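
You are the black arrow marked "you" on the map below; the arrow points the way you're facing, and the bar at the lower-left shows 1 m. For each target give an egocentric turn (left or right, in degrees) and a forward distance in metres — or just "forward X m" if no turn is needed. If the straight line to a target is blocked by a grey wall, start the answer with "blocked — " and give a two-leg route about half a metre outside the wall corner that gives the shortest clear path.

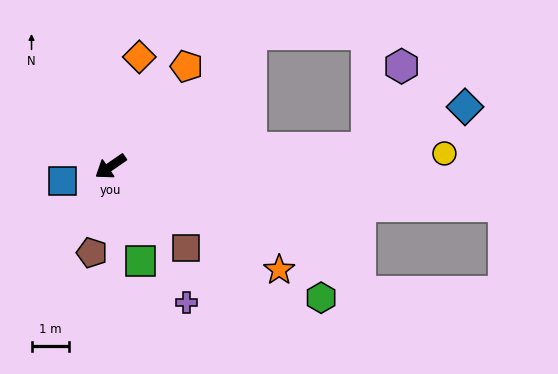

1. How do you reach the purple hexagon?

blocked — turn left 150°, forward 6.9 m, then turn left 62°, forward 2.4 m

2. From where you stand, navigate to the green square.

turn left 73°, forward 2.7 m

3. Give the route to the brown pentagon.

turn left 43°, forward 2.4 m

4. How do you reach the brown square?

turn left 98°, forward 3.0 m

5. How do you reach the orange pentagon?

turn right 162°, forward 3.4 m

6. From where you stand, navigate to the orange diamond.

turn right 139°, forward 3.1 m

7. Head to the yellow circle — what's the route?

turn left 148°, forward 9.0 m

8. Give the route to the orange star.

turn left 114°, forward 5.3 m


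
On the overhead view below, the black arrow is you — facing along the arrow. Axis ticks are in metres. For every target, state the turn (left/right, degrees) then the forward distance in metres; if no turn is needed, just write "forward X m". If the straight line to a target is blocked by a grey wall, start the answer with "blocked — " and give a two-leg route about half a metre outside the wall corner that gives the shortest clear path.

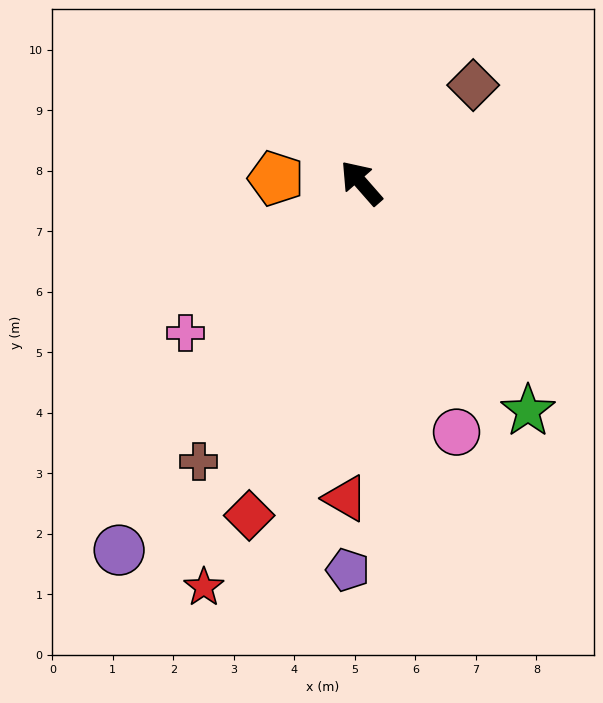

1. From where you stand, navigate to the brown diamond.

turn right 90°, forward 2.5 m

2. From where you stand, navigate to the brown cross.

turn left 109°, forward 5.3 m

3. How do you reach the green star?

turn left 175°, forward 4.7 m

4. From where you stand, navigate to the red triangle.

turn left 136°, forward 5.2 m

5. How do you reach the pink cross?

turn left 89°, forward 3.8 m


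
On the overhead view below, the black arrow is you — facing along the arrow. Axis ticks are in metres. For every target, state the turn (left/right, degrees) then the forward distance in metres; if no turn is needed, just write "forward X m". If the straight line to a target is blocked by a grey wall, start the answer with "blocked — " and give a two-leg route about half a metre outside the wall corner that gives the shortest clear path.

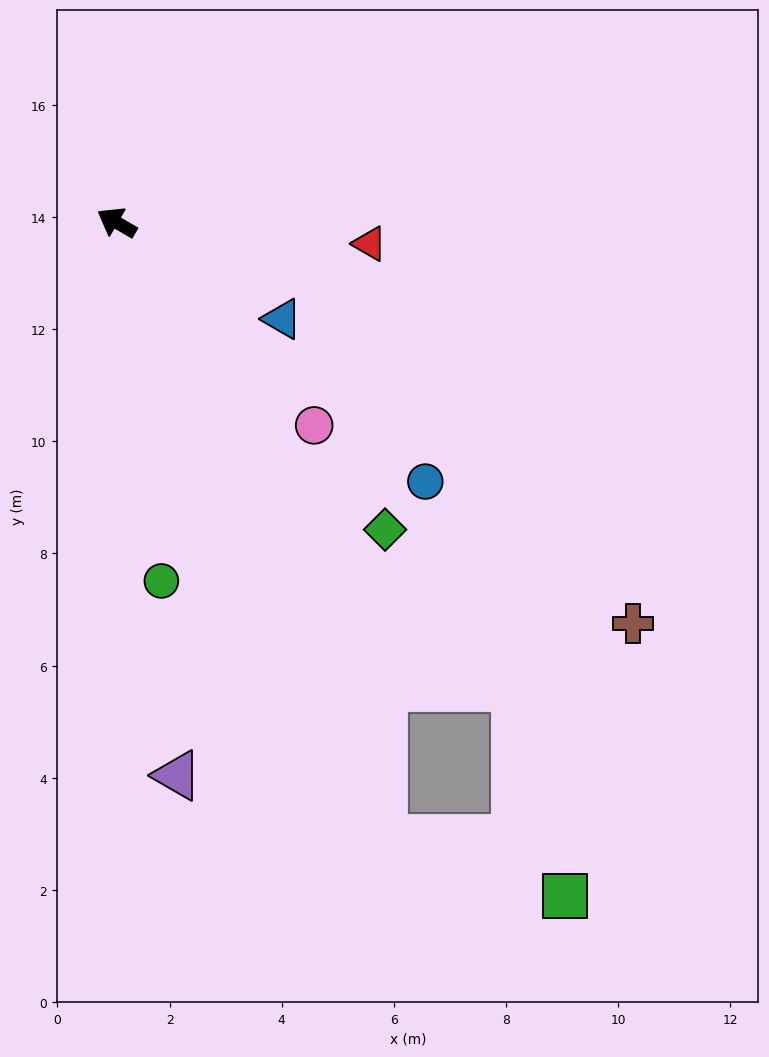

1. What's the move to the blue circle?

turn left 170°, forward 7.2 m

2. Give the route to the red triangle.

turn right 155°, forward 4.5 m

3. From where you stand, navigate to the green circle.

turn left 127°, forward 6.4 m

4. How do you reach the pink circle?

turn left 164°, forward 5.0 m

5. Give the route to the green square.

blocked — turn left 144°, forward 12.0 m, then turn left 49°, forward 3.4 m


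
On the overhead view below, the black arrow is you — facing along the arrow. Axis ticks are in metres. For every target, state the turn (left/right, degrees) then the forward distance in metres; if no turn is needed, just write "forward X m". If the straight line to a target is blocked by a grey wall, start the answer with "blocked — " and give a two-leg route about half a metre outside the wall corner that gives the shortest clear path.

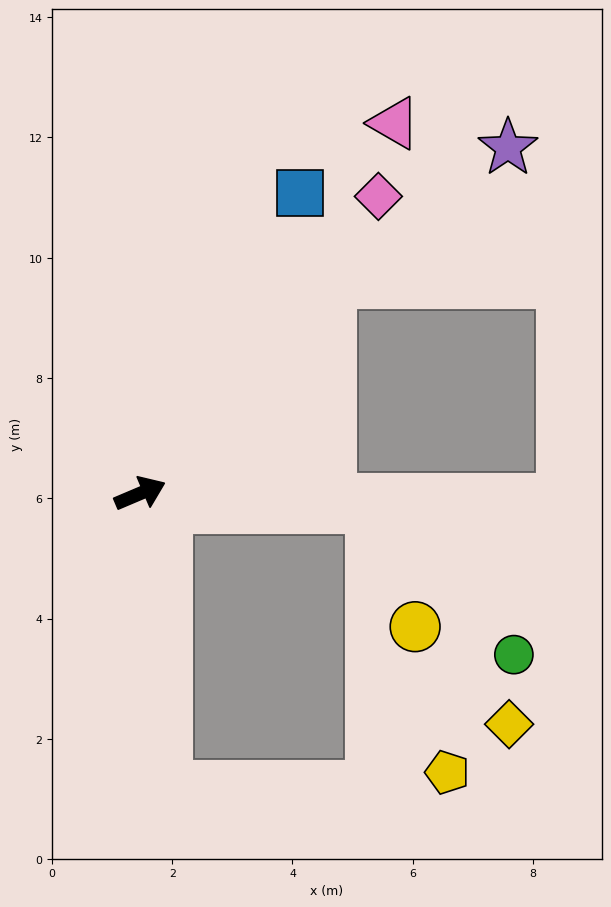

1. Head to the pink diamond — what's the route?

turn left 28°, forward 6.3 m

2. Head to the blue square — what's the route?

turn left 39°, forward 5.7 m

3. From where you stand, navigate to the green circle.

blocked — turn right 27°, forward 3.9 m, then turn right 42°, forward 3.4 m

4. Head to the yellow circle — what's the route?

blocked — turn right 27°, forward 3.9 m, then turn right 66°, forward 2.1 m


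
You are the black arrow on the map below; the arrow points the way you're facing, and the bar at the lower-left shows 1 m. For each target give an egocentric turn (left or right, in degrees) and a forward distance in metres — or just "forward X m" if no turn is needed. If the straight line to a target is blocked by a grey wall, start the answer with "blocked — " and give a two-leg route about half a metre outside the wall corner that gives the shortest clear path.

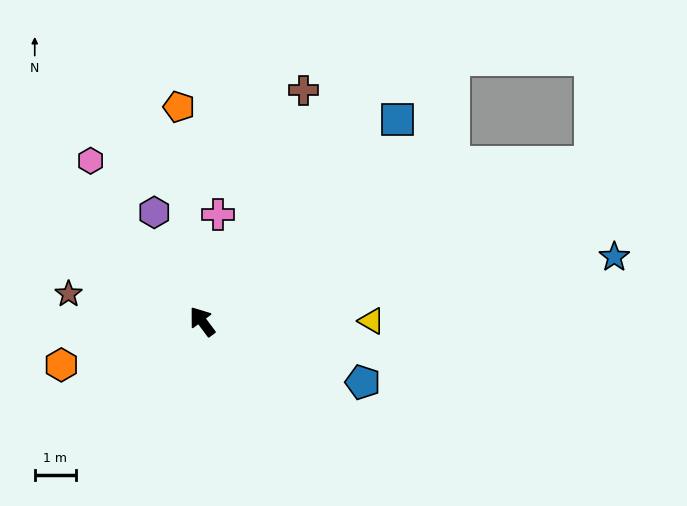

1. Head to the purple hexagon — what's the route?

turn right 13°, forward 2.9 m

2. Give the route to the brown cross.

turn right 60°, forward 6.1 m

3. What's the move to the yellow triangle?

turn right 127°, forward 4.1 m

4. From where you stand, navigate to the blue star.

turn right 118°, forward 10.1 m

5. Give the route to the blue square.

turn right 81°, forward 6.8 m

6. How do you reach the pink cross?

turn right 45°, forward 2.6 m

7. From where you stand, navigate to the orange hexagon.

turn left 70°, forward 3.6 m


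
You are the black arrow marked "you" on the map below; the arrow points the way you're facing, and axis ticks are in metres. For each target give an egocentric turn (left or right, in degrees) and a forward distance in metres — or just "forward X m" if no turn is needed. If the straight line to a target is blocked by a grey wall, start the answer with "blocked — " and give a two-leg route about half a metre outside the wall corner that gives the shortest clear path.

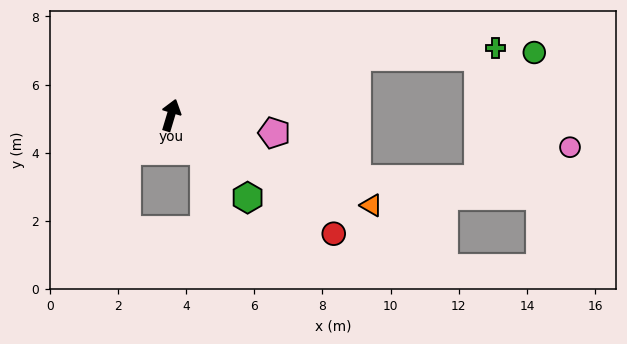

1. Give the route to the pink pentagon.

turn right 83°, forward 3.1 m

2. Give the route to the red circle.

turn right 109°, forward 5.9 m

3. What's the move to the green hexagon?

turn right 120°, forward 3.3 m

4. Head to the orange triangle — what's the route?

turn right 98°, forward 6.4 m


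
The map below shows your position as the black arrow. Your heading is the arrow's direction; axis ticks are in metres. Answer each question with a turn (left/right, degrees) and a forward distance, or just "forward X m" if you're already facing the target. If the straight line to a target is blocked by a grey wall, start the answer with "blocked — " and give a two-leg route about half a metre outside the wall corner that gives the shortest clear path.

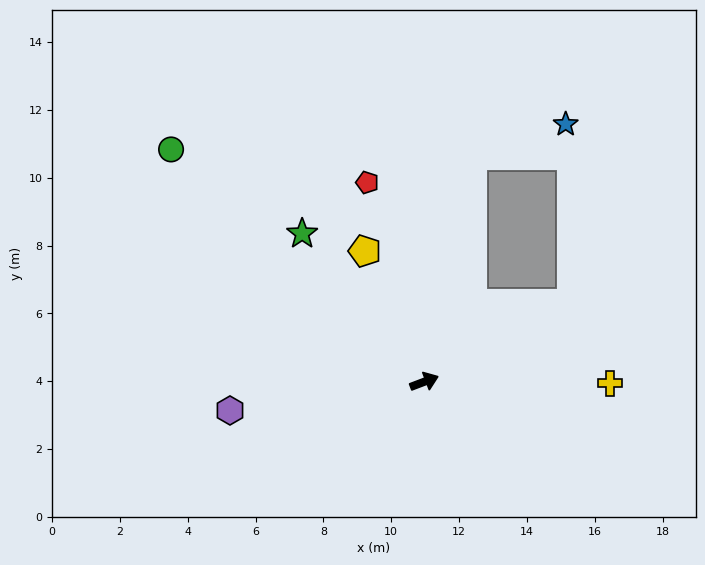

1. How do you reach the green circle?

turn left 117°, forward 10.1 m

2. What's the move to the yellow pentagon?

turn left 94°, forward 4.2 m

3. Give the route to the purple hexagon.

turn left 168°, forward 5.8 m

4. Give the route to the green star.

turn left 109°, forward 5.7 m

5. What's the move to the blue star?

blocked — turn left 57°, forward 6.8 m, then turn right 59°, forward 2.9 m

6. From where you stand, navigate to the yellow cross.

turn right 21°, forward 5.5 m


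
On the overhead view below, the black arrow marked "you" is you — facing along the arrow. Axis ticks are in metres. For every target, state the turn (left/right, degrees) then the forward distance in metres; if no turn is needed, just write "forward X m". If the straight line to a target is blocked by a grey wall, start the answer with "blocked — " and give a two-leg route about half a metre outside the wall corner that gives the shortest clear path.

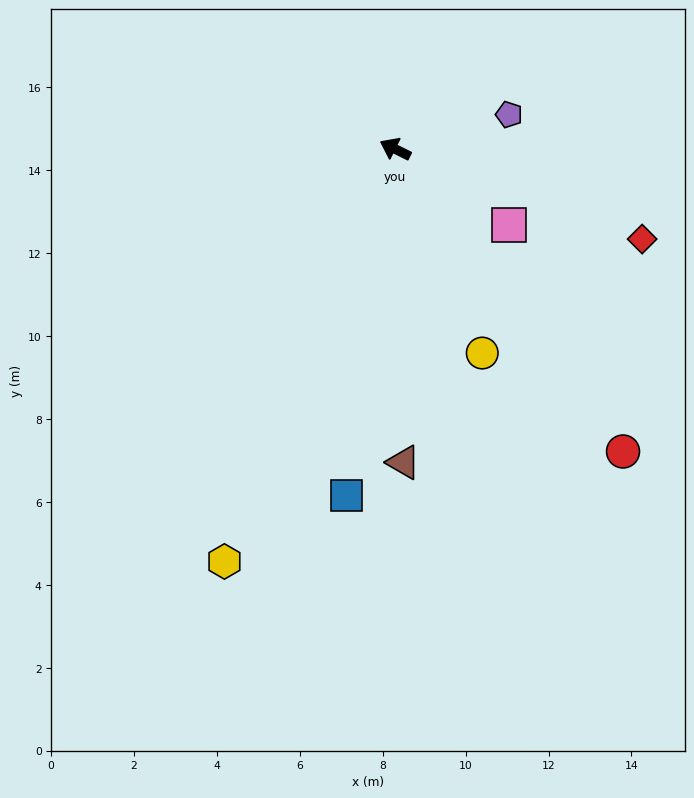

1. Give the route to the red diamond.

turn right 174°, forward 6.3 m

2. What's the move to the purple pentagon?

turn right 137°, forward 2.9 m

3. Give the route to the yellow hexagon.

turn left 94°, forward 10.8 m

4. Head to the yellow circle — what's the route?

turn left 140°, forward 5.4 m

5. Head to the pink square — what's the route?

turn left 173°, forward 3.3 m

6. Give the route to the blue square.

turn left 108°, forward 8.4 m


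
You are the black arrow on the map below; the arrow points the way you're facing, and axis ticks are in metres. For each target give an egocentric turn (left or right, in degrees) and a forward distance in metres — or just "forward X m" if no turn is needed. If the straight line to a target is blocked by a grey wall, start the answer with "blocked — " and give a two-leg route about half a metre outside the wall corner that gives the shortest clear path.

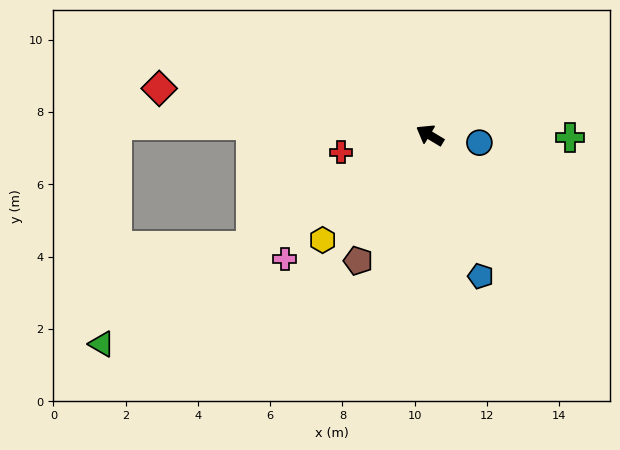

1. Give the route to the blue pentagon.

turn left 141°, forward 4.1 m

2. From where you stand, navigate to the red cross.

turn left 42°, forward 2.5 m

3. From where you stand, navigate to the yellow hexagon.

turn left 75°, forward 4.1 m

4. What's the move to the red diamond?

turn left 21°, forward 7.6 m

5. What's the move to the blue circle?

turn right 158°, forward 1.4 m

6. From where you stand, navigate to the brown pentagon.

turn left 91°, forward 4.0 m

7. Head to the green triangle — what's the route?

turn left 63°, forward 10.8 m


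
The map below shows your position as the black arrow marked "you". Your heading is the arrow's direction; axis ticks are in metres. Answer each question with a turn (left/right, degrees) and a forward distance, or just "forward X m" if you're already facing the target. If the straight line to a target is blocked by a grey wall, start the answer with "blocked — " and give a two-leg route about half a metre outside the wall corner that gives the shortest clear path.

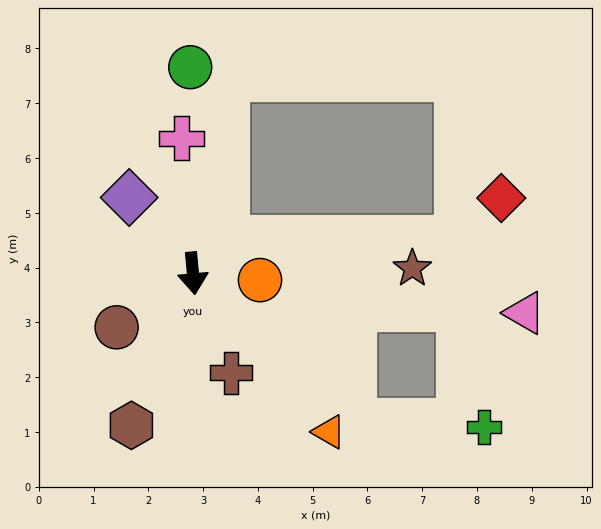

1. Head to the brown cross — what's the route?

turn left 16°, forward 1.9 m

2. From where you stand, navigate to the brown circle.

turn right 60°, forward 1.7 m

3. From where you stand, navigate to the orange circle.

turn left 79°, forward 1.2 m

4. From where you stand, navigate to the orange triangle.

turn left 35°, forward 3.8 m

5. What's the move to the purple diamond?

turn right 145°, forward 1.8 m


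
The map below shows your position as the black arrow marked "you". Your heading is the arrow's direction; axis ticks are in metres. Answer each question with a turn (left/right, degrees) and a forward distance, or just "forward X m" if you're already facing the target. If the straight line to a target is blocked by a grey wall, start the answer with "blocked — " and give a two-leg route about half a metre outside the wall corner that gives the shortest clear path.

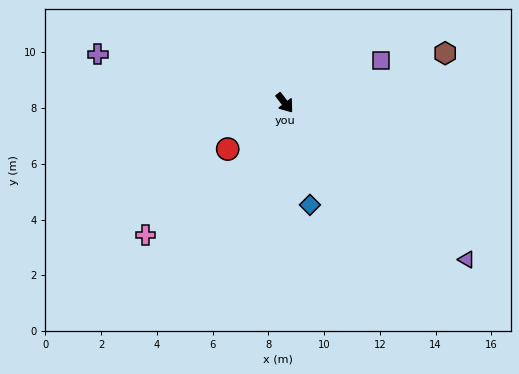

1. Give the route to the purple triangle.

turn left 12°, forward 8.6 m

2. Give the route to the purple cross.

turn right 142°, forward 6.9 m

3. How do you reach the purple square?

turn left 76°, forward 3.8 m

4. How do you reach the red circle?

turn right 89°, forward 2.6 m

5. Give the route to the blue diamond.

turn right 24°, forward 3.8 m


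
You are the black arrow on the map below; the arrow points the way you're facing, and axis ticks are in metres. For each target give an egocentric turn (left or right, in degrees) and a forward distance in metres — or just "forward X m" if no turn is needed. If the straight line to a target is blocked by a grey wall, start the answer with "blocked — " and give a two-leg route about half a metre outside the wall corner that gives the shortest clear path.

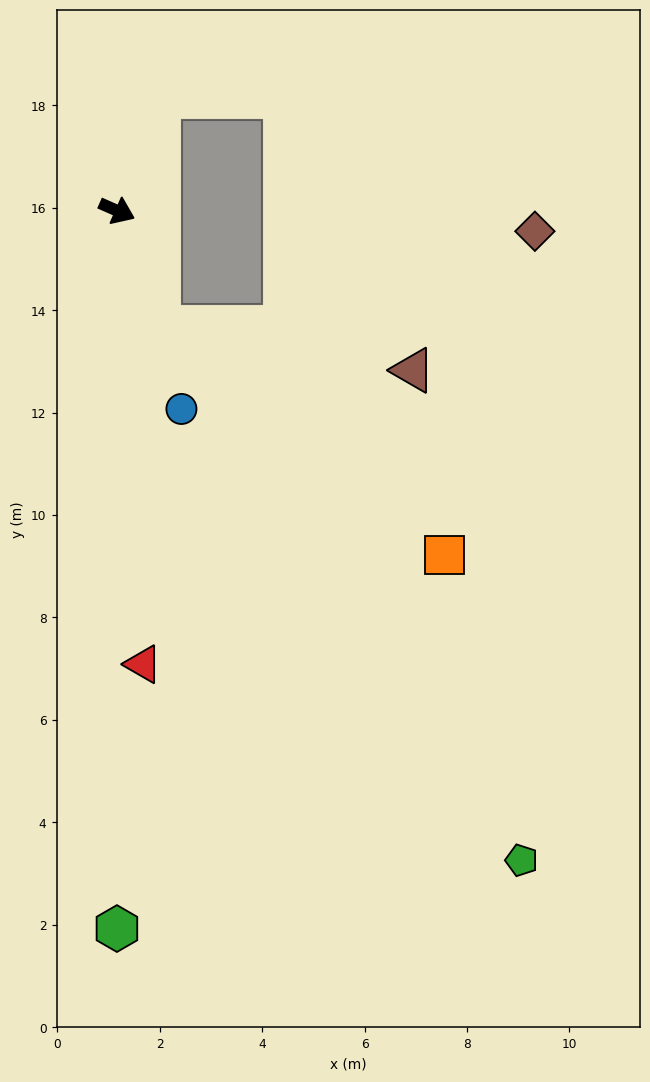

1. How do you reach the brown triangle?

blocked — turn right 47°, forward 2.4 m, then turn left 61°, forward 5.0 m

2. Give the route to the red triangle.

turn right 63°, forward 8.9 m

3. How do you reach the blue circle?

turn right 48°, forward 4.1 m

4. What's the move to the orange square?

blocked — turn right 47°, forward 2.4 m, then turn left 32°, forward 7.1 m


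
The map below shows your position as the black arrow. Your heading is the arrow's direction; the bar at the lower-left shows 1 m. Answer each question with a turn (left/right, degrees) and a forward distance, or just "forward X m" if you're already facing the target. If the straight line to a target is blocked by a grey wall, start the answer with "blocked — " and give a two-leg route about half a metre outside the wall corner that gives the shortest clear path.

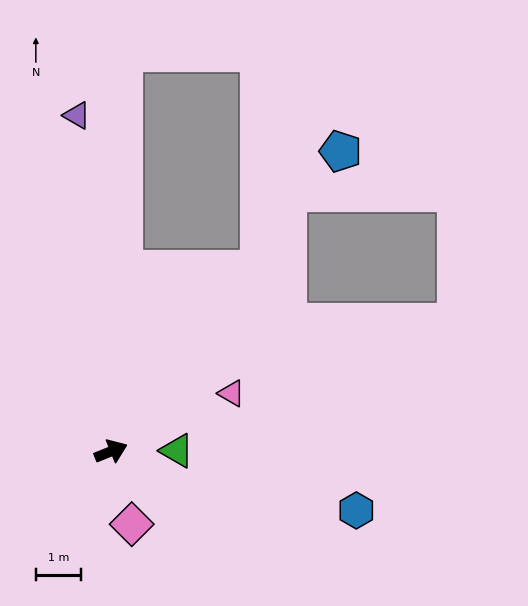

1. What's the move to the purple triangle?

turn left 74°, forward 7.5 m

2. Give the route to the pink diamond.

turn right 96°, forward 1.7 m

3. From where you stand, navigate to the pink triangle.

turn left 4°, forward 3.0 m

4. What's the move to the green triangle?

turn right 21°, forward 1.5 m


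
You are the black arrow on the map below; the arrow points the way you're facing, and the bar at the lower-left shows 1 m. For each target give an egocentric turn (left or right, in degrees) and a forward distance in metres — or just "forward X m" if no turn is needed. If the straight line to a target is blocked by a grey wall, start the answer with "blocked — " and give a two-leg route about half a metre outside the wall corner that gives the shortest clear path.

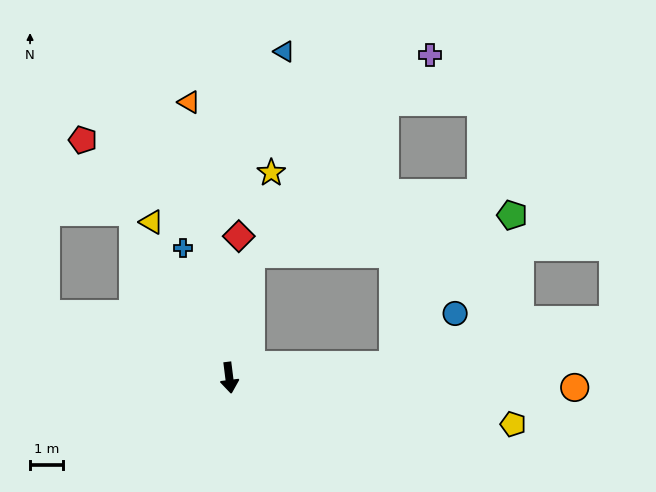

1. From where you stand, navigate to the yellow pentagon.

turn left 74°, forward 8.8 m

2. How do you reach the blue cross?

turn right 168°, forward 4.2 m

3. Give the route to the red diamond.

turn left 169°, forward 4.4 m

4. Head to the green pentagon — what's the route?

blocked — turn left 88°, forward 5.0 m, then turn left 46°, forward 5.9 m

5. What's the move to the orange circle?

turn left 81°, forward 10.6 m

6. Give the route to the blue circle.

blocked — turn left 88°, forward 5.0 m, then turn left 34°, forward 2.5 m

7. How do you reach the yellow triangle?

turn right 161°, forward 5.3 m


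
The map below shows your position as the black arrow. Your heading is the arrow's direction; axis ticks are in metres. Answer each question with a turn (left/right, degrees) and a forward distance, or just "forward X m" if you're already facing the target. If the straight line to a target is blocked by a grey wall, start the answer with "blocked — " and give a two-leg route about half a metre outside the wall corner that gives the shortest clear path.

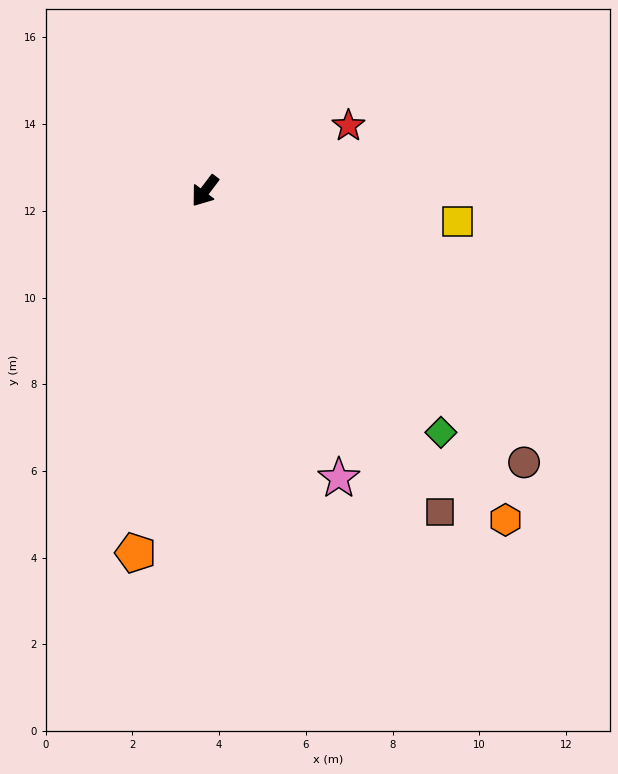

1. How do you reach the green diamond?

turn left 82°, forward 7.8 m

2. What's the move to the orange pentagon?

turn left 26°, forward 8.5 m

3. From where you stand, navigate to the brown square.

turn left 73°, forward 9.2 m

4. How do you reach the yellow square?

turn left 120°, forward 5.9 m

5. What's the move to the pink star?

turn left 62°, forward 7.3 m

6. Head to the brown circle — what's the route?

turn left 87°, forward 9.7 m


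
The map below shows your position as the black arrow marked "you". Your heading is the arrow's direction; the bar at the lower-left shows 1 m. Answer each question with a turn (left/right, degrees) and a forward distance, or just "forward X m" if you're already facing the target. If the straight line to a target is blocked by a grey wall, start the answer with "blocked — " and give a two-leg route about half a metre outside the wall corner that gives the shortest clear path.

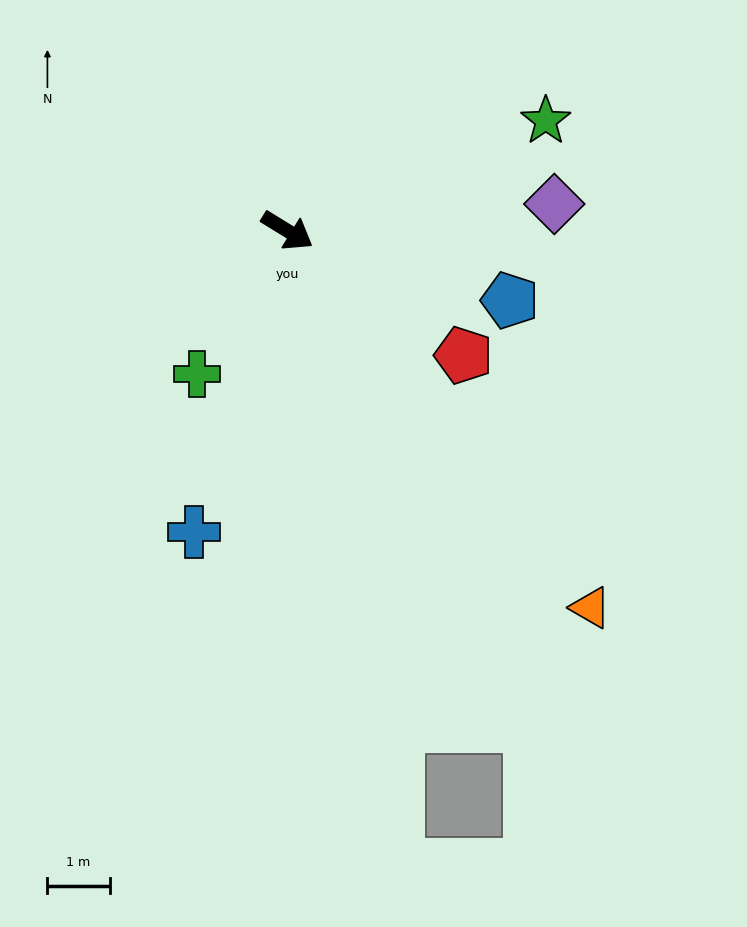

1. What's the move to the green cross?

turn right 91°, forward 2.7 m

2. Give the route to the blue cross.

turn right 76°, forward 5.1 m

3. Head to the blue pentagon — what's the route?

turn left 14°, forward 3.7 m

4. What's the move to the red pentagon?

turn right 4°, forward 3.5 m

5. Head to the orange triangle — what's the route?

turn right 20°, forward 7.8 m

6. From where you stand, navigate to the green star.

turn left 55°, forward 4.5 m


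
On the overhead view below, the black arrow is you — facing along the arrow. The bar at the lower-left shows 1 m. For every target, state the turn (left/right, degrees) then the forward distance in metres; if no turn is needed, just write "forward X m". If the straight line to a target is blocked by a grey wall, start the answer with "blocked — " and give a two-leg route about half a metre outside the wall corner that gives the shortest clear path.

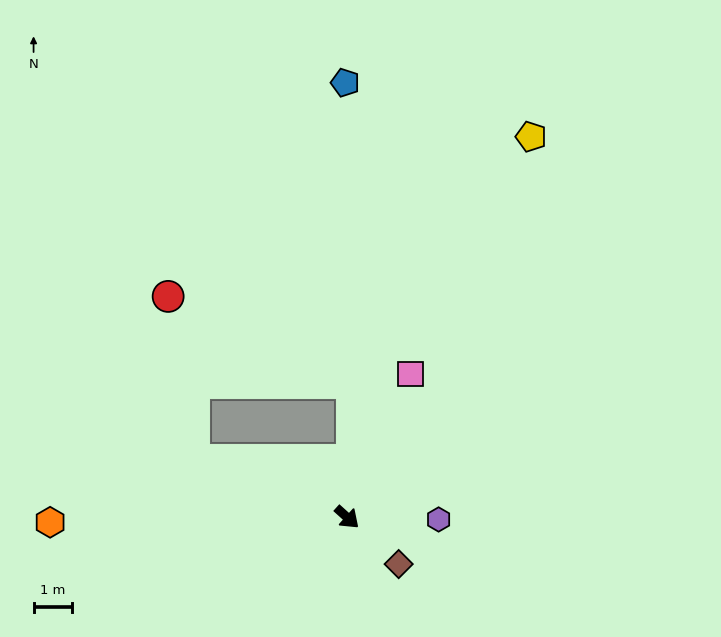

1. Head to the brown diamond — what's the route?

forward 1.8 m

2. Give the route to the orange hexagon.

turn right 137°, forward 7.7 m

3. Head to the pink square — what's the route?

turn left 108°, forward 4.1 m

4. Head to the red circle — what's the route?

blocked — turn right 158°, forward 4.3 m, then turn right 61°, forward 4.3 m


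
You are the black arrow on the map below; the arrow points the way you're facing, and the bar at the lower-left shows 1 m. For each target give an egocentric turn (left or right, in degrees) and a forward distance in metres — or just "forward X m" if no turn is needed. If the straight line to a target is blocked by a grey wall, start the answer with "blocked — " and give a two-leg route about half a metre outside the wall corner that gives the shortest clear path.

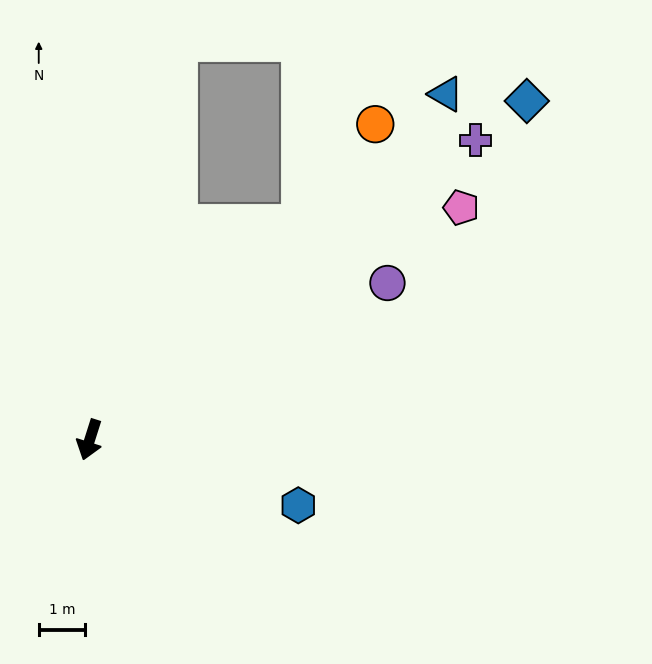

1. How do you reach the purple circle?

turn left 135°, forward 7.3 m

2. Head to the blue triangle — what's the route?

turn left 152°, forward 10.7 m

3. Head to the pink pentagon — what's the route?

turn left 140°, forward 9.5 m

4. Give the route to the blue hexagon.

turn left 90°, forward 4.7 m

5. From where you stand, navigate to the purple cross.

turn left 145°, forward 10.6 m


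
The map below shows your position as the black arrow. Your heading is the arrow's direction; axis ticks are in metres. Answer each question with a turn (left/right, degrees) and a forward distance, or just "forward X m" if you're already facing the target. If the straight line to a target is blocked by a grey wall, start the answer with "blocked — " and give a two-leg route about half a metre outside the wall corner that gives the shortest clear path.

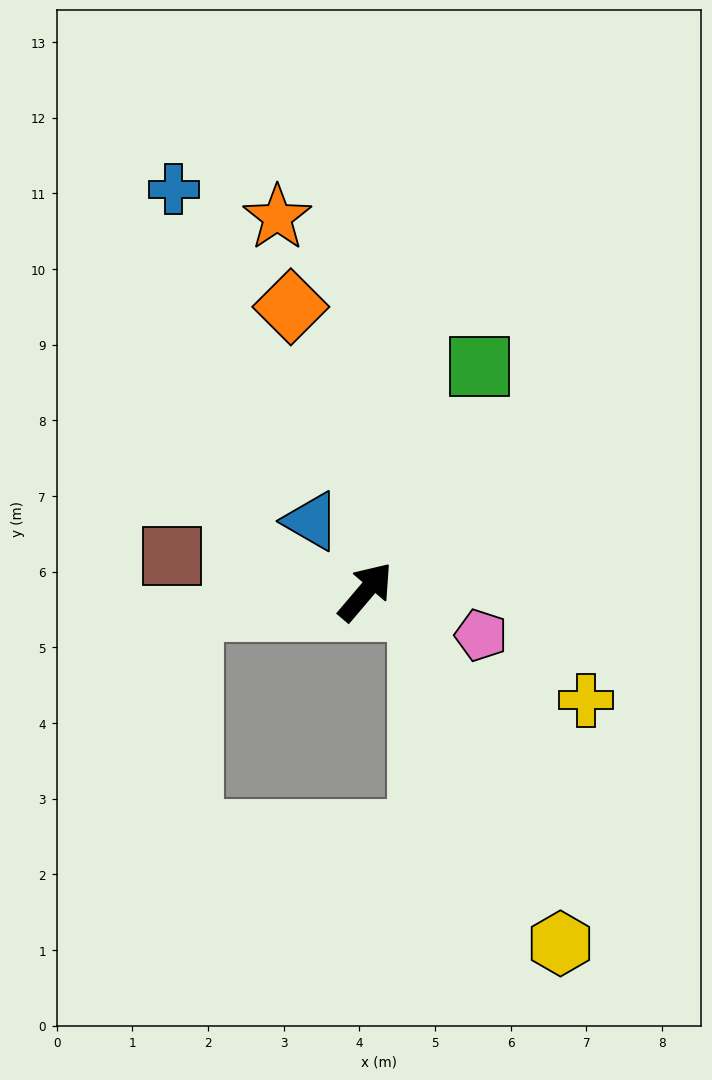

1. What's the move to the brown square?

turn left 120°, forward 2.6 m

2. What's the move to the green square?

turn left 14°, forward 3.3 m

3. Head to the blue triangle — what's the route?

turn left 78°, forward 1.2 m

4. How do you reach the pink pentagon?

turn right 70°, forward 1.6 m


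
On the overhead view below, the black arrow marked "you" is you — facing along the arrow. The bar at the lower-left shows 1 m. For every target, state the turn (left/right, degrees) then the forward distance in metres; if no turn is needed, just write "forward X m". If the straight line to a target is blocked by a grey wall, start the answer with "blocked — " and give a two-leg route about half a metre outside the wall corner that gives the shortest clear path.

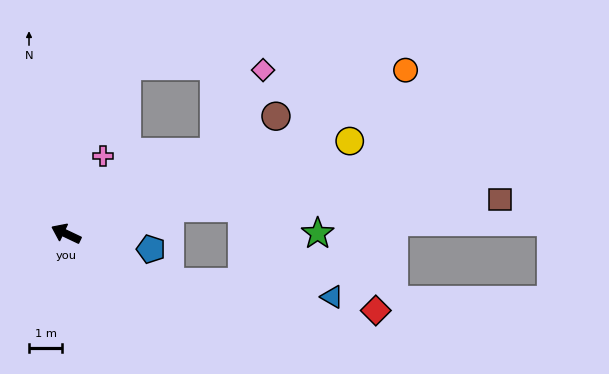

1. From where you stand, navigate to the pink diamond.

blocked — turn right 126°, forward 5.1 m, then turn left 31°, forward 2.9 m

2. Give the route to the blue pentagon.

turn right 165°, forward 2.6 m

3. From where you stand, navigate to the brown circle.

turn right 125°, forward 7.3 m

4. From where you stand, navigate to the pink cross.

turn right 90°, forward 2.6 m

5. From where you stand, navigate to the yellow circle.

turn right 137°, forward 9.0 m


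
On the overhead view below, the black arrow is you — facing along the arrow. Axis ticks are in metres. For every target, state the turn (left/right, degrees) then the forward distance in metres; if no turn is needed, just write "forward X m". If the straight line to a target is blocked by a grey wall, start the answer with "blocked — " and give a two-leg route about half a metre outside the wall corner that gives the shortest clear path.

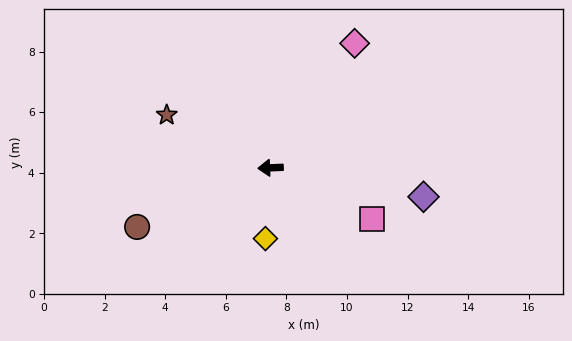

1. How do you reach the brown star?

turn right 29°, forward 3.8 m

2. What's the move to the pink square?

turn left 151°, forward 3.7 m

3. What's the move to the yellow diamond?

turn left 83°, forward 2.3 m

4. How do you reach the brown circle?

turn left 22°, forward 4.8 m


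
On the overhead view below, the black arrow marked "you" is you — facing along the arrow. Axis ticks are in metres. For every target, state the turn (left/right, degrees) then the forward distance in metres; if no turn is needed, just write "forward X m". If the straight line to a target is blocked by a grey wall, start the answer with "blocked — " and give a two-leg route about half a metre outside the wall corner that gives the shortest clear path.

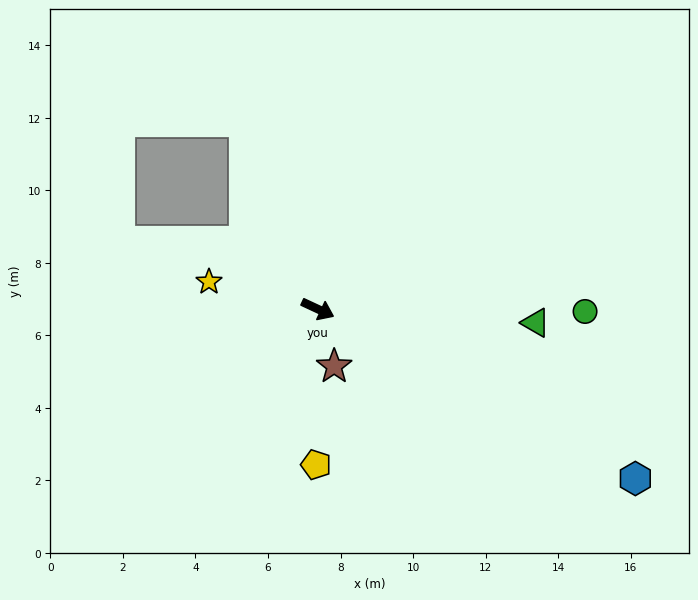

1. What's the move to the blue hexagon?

turn right 3°, forward 9.9 m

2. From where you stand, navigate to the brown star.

turn right 49°, forward 1.6 m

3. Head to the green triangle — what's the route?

turn left 21°, forward 6.0 m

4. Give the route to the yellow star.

turn right 169°, forward 3.1 m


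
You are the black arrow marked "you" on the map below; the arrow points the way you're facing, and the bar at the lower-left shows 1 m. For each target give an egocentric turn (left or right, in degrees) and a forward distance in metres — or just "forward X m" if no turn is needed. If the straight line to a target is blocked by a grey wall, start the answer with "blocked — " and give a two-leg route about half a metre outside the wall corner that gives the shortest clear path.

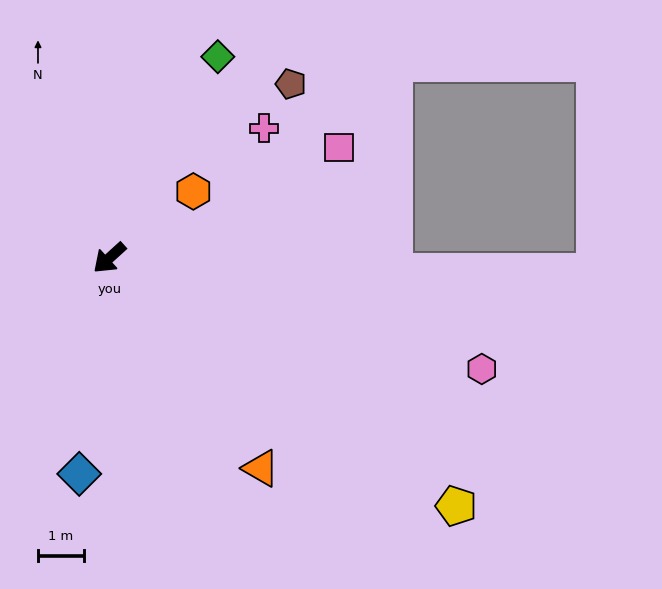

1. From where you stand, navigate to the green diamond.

turn right 161°, forward 5.0 m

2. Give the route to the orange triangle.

turn left 84°, forward 5.6 m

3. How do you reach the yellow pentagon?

turn left 102°, forward 9.3 m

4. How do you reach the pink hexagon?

turn left 121°, forward 8.5 m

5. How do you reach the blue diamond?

turn left 40°, forward 4.7 m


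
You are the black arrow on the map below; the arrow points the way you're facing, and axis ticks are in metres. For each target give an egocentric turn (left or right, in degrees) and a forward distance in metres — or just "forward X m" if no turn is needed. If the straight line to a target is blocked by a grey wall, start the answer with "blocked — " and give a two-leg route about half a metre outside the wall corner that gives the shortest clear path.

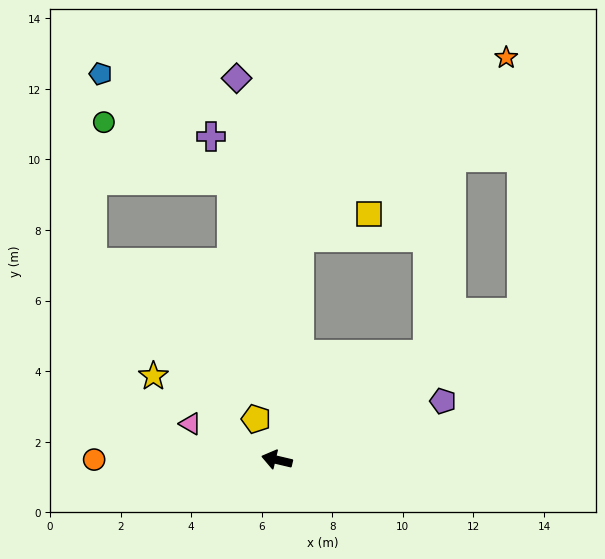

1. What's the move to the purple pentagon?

turn right 147°, forward 5.0 m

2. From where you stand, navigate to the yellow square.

blocked — turn right 82°, forward 6.3 m, then turn right 67°, forward 2.1 m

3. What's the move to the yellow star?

turn right 21°, forward 4.2 m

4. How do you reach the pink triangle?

turn right 9°, forward 2.7 m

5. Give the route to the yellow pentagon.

turn right 50°, forward 1.3 m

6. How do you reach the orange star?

blocked — turn right 82°, forward 6.3 m, then turn right 44°, forward 7.8 m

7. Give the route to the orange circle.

turn left 13°, forward 5.2 m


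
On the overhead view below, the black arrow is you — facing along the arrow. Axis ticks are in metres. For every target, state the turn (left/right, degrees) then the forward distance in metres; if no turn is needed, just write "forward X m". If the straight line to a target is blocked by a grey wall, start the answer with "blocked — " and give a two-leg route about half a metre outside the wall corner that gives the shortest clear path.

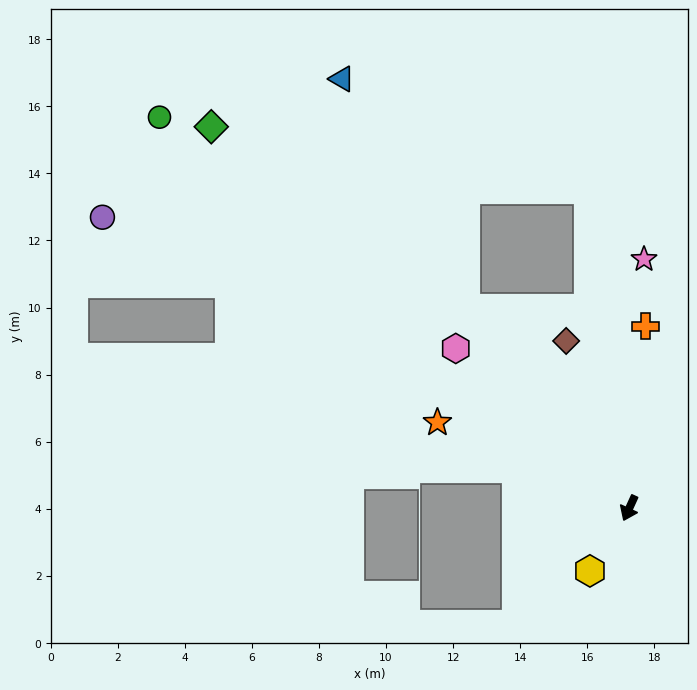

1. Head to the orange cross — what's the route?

turn right 161°, forward 5.4 m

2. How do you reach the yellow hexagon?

turn right 8°, forward 2.2 m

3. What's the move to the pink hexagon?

turn right 108°, forward 7.0 m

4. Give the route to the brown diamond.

turn right 135°, forward 5.3 m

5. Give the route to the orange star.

turn right 90°, forward 6.3 m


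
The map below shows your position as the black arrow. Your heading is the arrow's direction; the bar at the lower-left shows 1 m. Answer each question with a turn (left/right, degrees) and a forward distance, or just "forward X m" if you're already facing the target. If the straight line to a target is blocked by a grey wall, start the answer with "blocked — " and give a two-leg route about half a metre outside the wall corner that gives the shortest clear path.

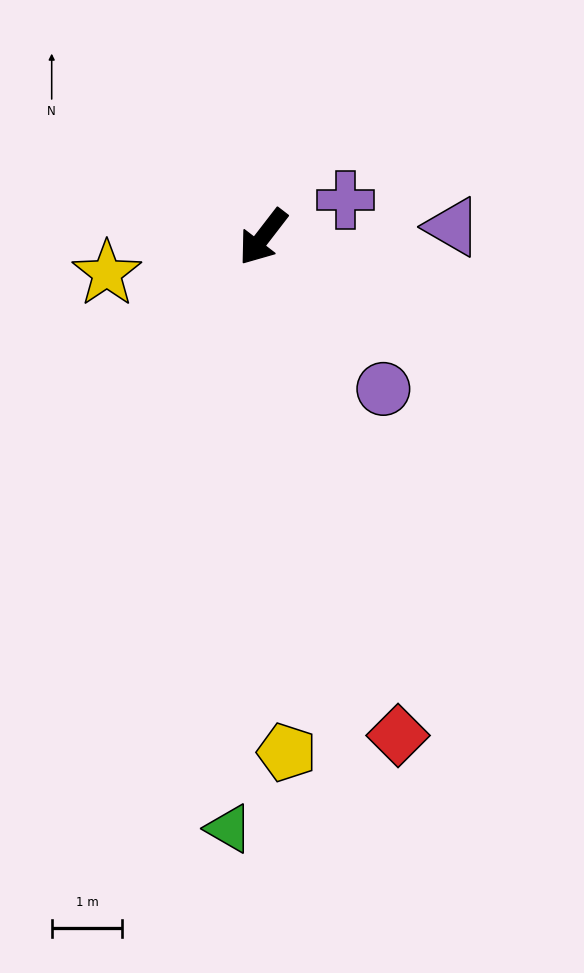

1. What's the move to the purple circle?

turn left 76°, forward 2.8 m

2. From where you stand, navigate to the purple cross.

turn left 152°, forward 1.3 m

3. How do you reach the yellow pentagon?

turn left 40°, forward 7.3 m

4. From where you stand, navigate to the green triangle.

turn left 34°, forward 8.4 m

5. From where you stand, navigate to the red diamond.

turn left 53°, forward 7.3 m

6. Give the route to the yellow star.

turn right 39°, forward 2.3 m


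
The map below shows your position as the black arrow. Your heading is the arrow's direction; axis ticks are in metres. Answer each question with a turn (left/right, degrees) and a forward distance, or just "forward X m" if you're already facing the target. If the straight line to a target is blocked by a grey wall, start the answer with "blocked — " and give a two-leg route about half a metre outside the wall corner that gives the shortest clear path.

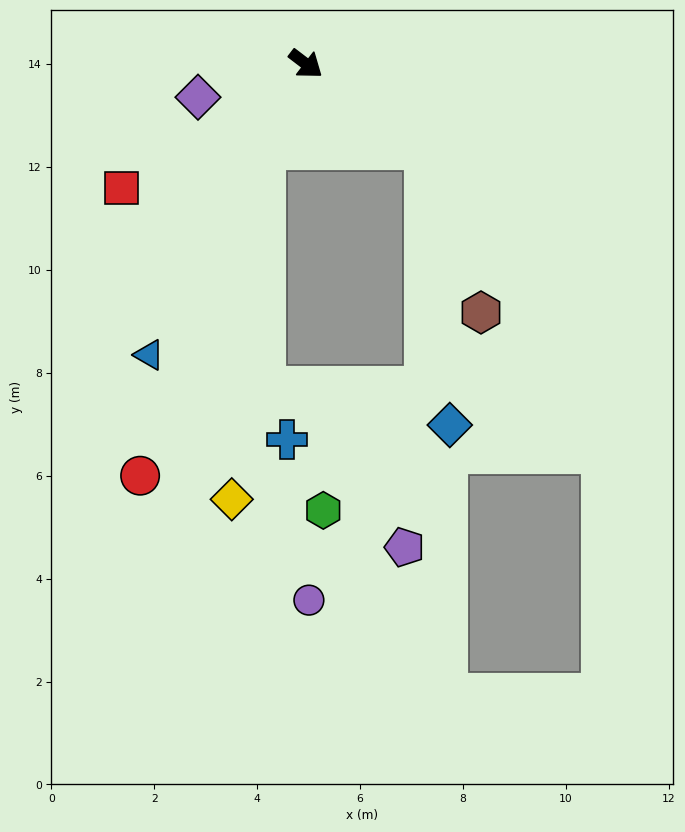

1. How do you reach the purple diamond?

turn right 125°, forward 2.2 m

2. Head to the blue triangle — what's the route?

turn right 81°, forward 6.4 m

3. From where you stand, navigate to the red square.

turn right 109°, forward 4.3 m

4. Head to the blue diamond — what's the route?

blocked — turn left 2°, forward 2.9 m, then turn right 50°, forward 5.4 m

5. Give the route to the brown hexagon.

blocked — turn left 2°, forward 2.9 m, then turn right 36°, forward 3.4 m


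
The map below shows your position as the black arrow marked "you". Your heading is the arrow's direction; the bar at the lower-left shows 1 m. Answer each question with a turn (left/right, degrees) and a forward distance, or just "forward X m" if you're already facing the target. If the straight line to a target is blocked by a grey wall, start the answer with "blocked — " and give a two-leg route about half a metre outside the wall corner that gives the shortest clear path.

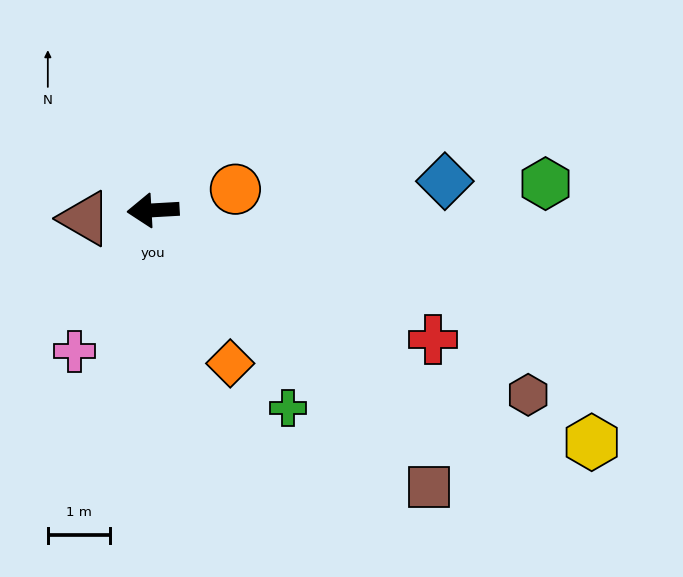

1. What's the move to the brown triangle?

turn left 4°, forward 1.1 m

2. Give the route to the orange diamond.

turn left 114°, forward 2.8 m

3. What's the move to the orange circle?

turn right 169°, forward 1.4 m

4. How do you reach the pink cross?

turn left 58°, forward 2.6 m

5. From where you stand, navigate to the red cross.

turn left 152°, forward 5.0 m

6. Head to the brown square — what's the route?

turn left 132°, forward 6.3 m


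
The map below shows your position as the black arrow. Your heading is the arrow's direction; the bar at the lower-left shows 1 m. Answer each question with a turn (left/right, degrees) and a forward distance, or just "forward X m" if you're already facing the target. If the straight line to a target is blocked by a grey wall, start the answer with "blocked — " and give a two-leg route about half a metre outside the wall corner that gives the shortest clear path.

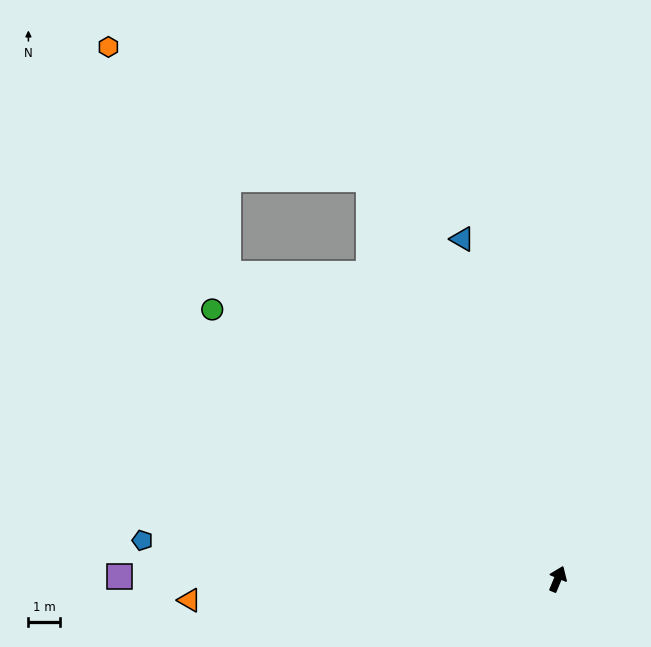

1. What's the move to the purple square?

turn left 112°, forward 13.8 m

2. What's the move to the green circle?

turn left 75°, forward 13.8 m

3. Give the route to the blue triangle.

turn left 38°, forward 11.1 m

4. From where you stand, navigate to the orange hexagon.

blocked — turn left 70°, forward 14.2 m, then turn right 20°, forward 8.1 m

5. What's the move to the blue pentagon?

turn left 107°, forward 13.2 m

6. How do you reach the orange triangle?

turn left 116°, forward 11.6 m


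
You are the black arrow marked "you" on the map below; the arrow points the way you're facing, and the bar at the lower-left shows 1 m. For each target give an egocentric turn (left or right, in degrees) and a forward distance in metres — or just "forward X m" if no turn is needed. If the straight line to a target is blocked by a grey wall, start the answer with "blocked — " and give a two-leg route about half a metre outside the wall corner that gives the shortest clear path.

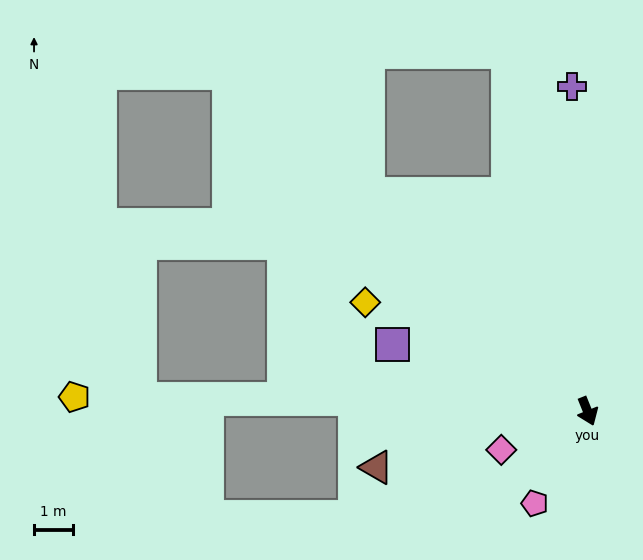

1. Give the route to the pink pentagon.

turn right 52°, forward 2.8 m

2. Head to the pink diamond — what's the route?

turn right 88°, forward 2.5 m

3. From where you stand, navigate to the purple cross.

turn left 161°, forward 8.4 m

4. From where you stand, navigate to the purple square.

turn right 131°, forward 5.4 m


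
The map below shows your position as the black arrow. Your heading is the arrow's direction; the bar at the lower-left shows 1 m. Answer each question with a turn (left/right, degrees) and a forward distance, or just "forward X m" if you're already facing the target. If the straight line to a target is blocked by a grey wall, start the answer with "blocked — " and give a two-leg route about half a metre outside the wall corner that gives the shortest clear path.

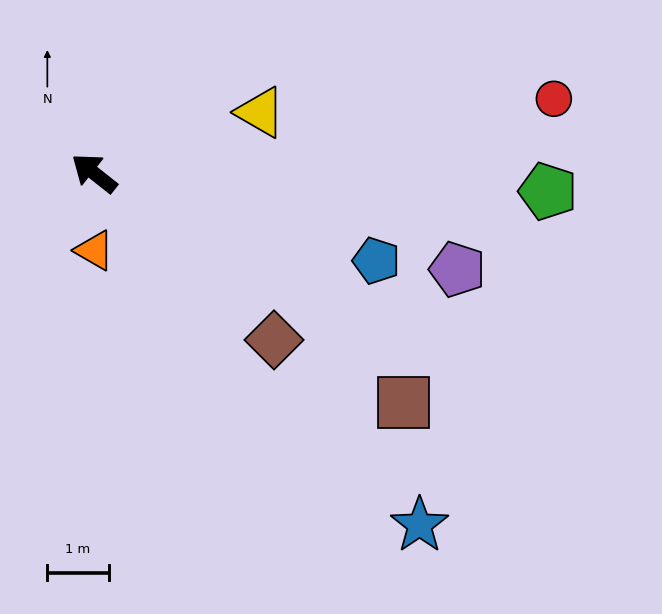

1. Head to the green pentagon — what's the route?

turn right 144°, forward 7.4 m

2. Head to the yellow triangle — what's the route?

turn right 122°, forward 2.9 m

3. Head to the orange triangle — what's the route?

turn left 129°, forward 1.3 m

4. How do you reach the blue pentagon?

turn right 159°, forward 4.8 m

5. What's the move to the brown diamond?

turn left 176°, forward 4.0 m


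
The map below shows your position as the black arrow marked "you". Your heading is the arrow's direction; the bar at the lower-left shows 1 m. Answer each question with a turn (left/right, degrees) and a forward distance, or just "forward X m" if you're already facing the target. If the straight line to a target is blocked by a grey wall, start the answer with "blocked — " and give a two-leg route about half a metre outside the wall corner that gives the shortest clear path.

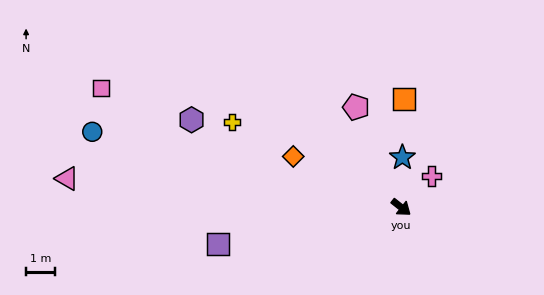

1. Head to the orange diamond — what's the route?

turn right 167°, forward 4.2 m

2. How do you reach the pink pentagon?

turn left 153°, forward 3.8 m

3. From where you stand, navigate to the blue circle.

turn right 155°, forward 11.1 m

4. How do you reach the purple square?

turn right 130°, forward 6.5 m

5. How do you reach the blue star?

turn left 127°, forward 1.7 m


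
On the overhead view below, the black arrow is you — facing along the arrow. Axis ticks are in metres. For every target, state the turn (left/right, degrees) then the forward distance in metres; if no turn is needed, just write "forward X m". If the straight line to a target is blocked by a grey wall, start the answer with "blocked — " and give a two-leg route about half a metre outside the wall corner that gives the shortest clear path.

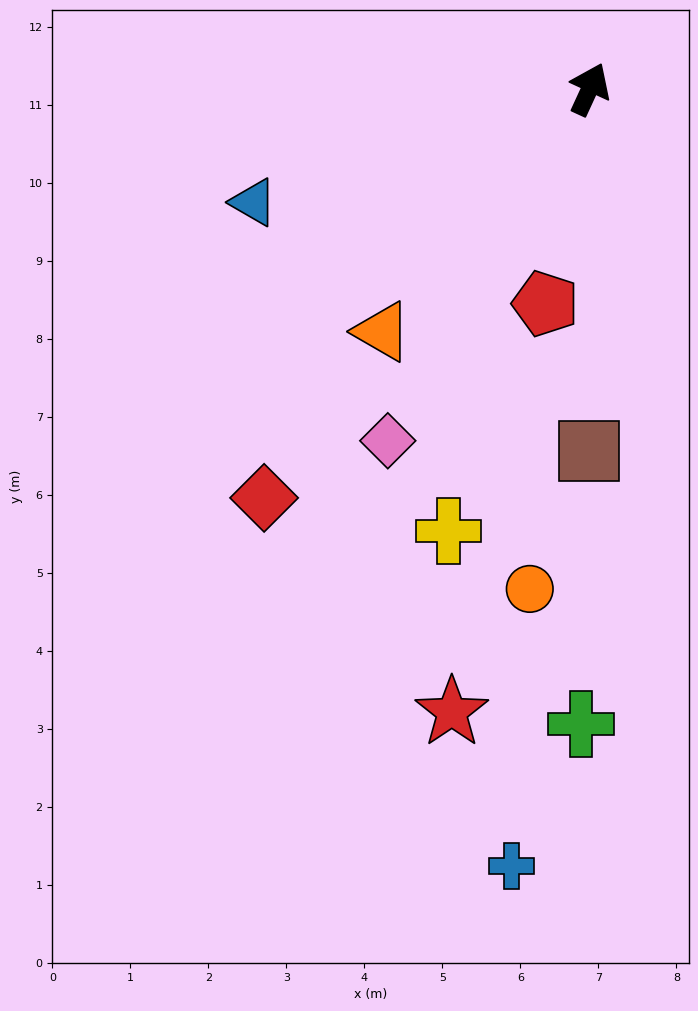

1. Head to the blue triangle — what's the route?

turn left 133°, forward 4.5 m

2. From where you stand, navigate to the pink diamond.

turn left 175°, forward 5.2 m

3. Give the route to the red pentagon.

turn right 167°, forward 2.8 m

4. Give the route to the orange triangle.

turn left 164°, forward 4.1 m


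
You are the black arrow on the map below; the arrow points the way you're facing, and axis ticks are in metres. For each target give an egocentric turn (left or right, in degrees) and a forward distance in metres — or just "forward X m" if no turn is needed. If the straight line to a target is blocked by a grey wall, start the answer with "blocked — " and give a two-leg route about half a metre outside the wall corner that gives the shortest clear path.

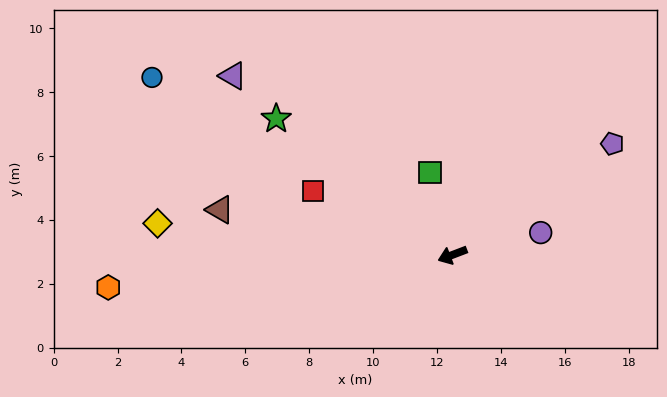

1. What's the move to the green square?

turn right 96°, forward 2.7 m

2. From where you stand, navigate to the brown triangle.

turn right 32°, forward 7.4 m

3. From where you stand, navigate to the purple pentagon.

turn right 166°, forward 6.1 m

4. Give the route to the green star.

turn right 59°, forward 7.0 m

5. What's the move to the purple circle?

turn left 173°, forward 2.8 m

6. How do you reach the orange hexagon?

turn right 15°, forward 10.8 m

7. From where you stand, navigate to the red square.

turn right 46°, forward 4.8 m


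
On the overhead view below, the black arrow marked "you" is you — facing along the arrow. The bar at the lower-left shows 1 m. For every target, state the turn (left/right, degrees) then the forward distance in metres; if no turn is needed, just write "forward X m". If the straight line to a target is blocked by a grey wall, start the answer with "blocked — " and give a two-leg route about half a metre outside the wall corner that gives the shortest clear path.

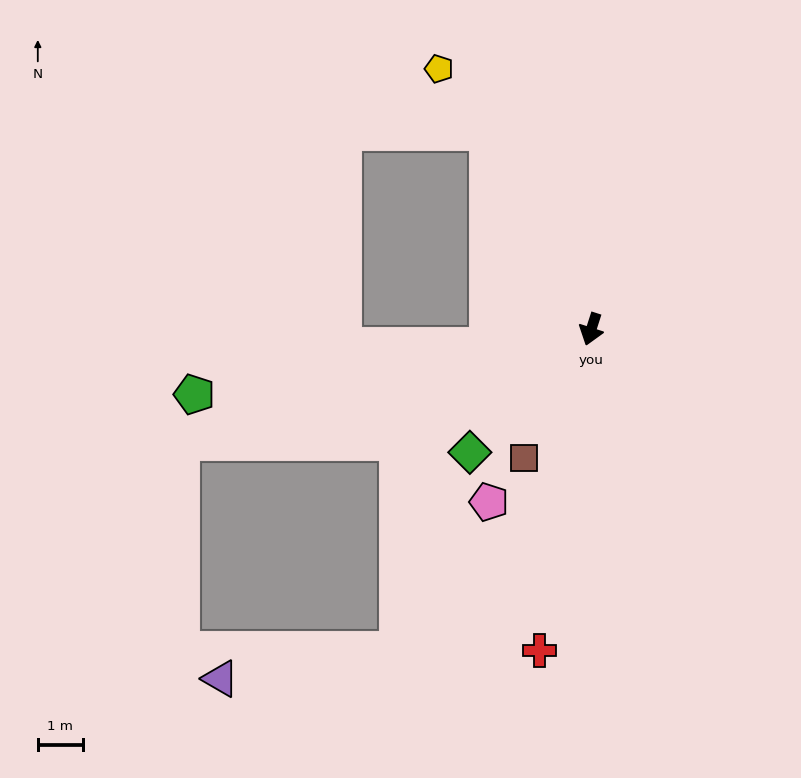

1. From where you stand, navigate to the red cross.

turn left 9°, forward 7.2 m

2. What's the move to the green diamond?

turn right 27°, forward 3.8 m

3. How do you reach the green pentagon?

turn right 63°, forward 8.9 m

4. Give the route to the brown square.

turn right 10°, forward 3.2 m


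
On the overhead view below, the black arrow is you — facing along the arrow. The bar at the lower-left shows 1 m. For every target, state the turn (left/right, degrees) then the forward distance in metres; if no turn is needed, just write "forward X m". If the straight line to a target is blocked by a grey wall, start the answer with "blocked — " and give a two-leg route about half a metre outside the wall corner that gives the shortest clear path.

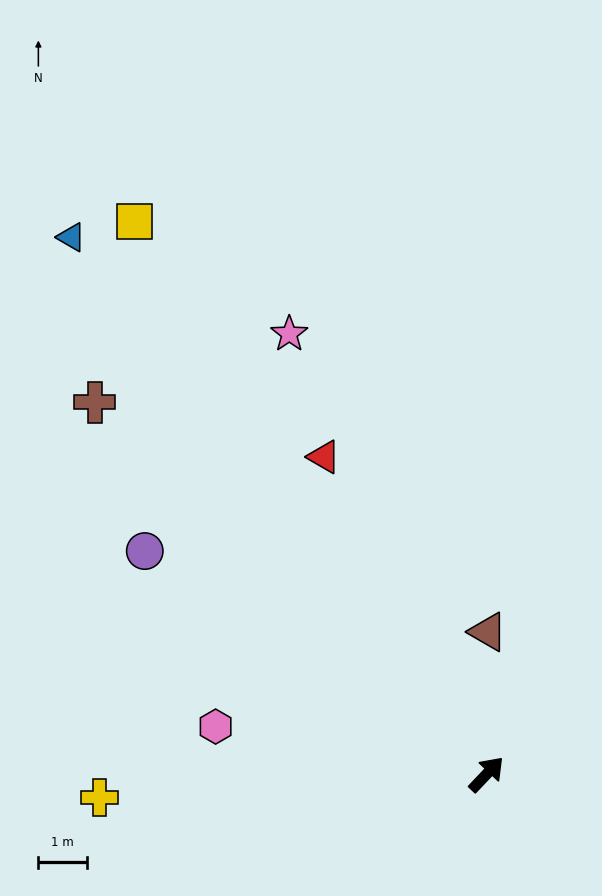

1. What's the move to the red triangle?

turn left 71°, forward 7.4 m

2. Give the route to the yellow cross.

turn left 137°, forward 8.0 m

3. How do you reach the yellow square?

turn left 76°, forward 13.6 m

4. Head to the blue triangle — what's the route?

turn left 81°, forward 14.1 m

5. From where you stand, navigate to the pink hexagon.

turn left 124°, forward 5.7 m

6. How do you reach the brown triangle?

turn left 43°, forward 3.0 m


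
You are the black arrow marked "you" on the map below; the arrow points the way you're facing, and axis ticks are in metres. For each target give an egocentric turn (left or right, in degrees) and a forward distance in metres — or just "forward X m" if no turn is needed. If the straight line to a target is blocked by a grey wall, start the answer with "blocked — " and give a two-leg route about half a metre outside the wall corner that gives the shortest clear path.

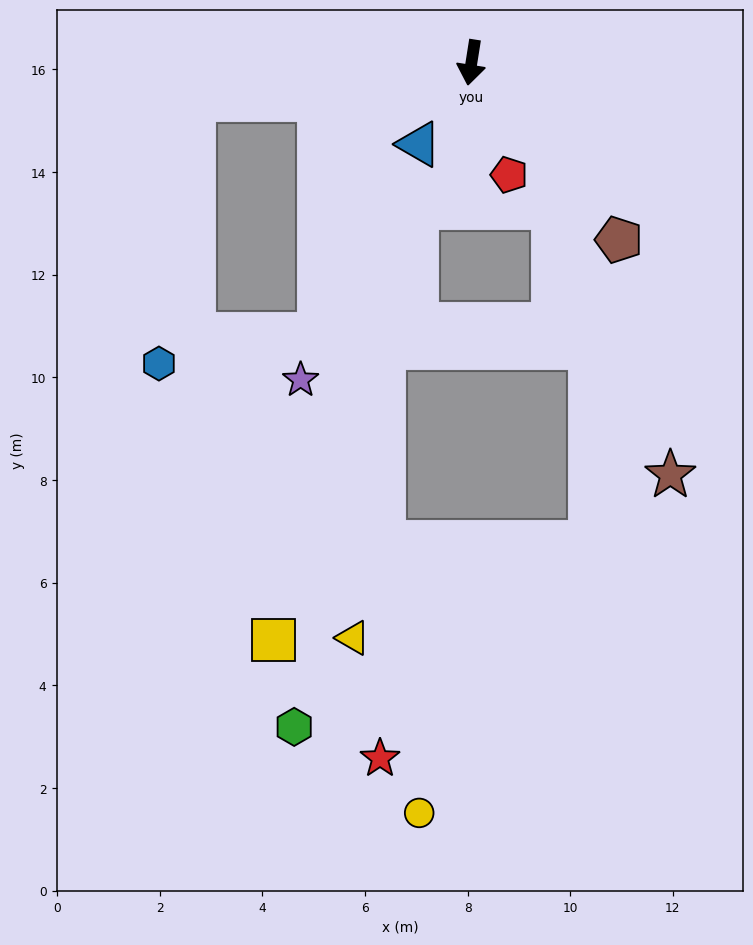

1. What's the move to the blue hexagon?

blocked — turn right 73°, forward 5.5 m, then turn left 74°, forward 5.2 m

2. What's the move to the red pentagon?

turn left 28°, forward 2.3 m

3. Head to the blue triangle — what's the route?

turn right 24°, forward 1.9 m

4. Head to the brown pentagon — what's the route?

turn left 49°, forward 4.5 m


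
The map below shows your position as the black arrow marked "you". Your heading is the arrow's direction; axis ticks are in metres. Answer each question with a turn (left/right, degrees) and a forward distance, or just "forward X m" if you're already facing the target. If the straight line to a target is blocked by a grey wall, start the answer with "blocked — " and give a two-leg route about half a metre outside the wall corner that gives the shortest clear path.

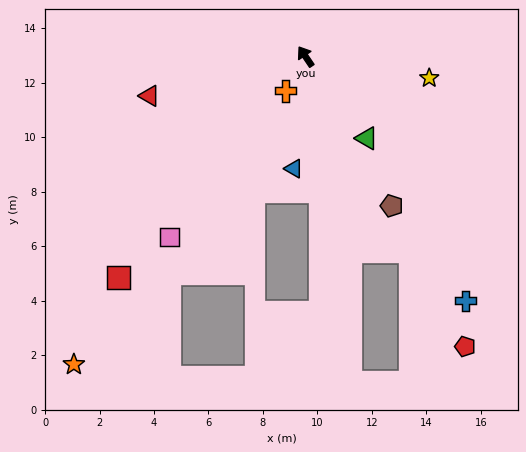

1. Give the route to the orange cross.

turn left 115°, forward 1.5 m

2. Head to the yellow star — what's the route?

turn right 134°, forward 4.6 m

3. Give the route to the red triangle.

turn left 70°, forward 5.9 m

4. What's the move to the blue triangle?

turn left 140°, forward 4.1 m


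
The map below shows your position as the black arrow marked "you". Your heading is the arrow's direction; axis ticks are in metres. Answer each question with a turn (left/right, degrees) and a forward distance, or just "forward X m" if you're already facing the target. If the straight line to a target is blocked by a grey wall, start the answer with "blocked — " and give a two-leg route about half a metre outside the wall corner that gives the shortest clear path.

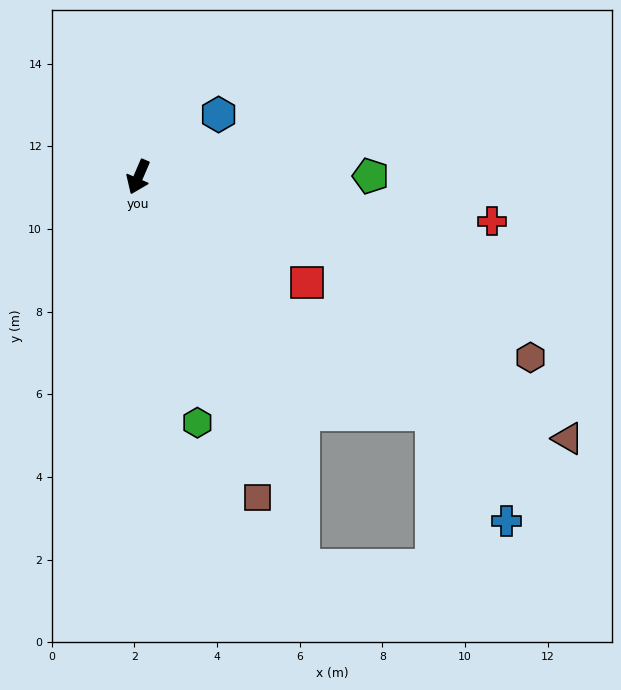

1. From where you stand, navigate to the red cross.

turn left 106°, forward 8.6 m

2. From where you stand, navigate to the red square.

turn left 81°, forward 4.8 m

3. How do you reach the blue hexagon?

turn left 151°, forward 2.5 m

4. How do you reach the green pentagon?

turn left 114°, forward 5.6 m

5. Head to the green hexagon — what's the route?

turn left 37°, forward 6.1 m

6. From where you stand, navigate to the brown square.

turn left 44°, forward 8.3 m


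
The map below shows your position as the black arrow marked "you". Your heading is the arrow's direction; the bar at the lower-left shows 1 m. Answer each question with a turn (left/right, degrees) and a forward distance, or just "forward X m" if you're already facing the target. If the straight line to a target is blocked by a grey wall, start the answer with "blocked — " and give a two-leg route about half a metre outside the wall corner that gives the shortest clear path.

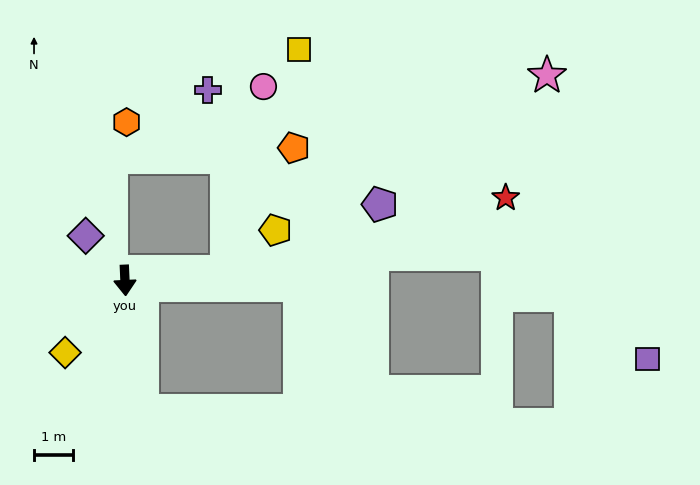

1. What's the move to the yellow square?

blocked — turn left 92°, forward 2.6 m, then turn left 68°, forward 5.9 m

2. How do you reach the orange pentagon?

blocked — turn left 92°, forward 2.6 m, then turn left 57°, forward 3.6 m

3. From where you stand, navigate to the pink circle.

blocked — turn left 92°, forward 2.6 m, then turn left 74°, forward 4.8 m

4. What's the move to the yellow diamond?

turn right 42°, forward 2.4 m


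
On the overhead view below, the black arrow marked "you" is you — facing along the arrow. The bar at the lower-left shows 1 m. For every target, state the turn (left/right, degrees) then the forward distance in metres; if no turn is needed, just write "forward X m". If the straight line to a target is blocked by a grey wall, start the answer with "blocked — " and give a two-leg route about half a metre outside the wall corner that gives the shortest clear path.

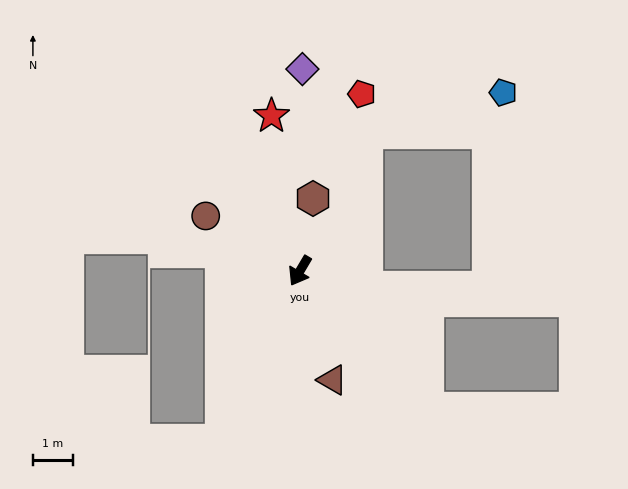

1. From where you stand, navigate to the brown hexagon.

turn right 160°, forward 1.8 m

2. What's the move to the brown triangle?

turn left 47°, forward 2.8 m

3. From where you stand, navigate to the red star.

turn right 139°, forward 3.9 m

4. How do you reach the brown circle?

turn right 90°, forward 2.7 m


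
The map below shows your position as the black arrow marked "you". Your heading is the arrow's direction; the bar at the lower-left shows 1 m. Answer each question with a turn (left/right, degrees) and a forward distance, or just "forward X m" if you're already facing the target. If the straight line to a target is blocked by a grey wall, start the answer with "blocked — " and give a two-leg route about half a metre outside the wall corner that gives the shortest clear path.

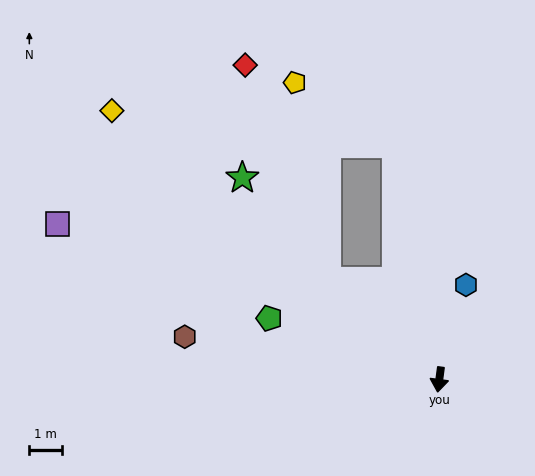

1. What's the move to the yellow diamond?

turn right 122°, forward 12.8 m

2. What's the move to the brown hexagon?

turn right 92°, forward 7.8 m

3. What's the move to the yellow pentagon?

blocked — turn right 124°, forward 4.5 m, then turn right 39°, forward 6.1 m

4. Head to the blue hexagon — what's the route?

turn left 172°, forward 3.0 m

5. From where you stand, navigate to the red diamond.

blocked — turn right 124°, forward 4.5 m, then turn right 27°, forward 7.0 m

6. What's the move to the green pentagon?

turn right 102°, forward 5.5 m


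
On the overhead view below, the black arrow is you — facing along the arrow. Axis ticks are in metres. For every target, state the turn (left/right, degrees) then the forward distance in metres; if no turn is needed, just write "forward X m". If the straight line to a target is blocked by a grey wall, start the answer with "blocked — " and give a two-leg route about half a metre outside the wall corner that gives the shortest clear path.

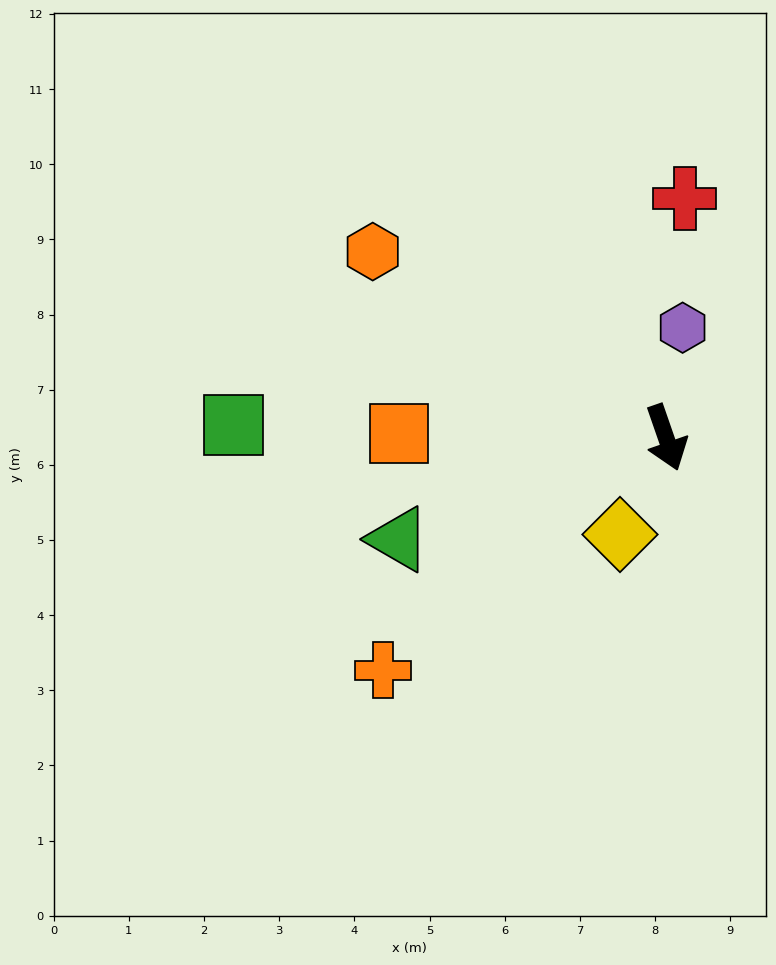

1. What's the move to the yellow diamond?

turn right 45°, forward 1.4 m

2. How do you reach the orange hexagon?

turn right 142°, forward 4.6 m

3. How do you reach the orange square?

turn right 110°, forward 3.6 m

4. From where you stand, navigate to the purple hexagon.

turn left 152°, forward 1.5 m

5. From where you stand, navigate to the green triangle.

turn right 88°, forward 3.8 m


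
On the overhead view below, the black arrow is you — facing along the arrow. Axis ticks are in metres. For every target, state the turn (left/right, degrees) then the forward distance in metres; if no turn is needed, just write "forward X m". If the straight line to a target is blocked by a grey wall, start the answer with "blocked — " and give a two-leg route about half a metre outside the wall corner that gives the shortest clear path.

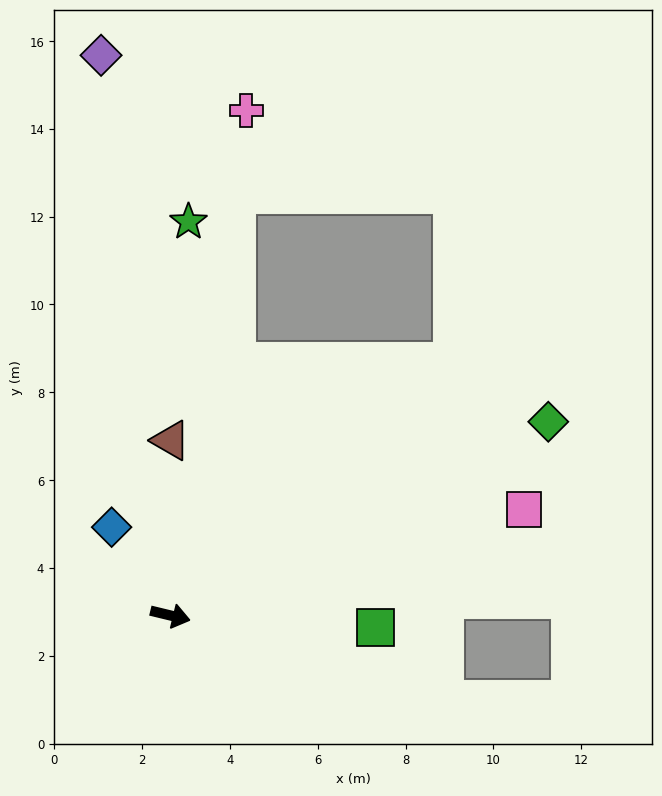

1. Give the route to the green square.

turn left 10°, forward 4.7 m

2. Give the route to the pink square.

turn left 30°, forward 8.4 m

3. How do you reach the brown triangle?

turn left 104°, forward 4.0 m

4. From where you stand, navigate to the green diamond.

turn left 41°, forward 9.7 m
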